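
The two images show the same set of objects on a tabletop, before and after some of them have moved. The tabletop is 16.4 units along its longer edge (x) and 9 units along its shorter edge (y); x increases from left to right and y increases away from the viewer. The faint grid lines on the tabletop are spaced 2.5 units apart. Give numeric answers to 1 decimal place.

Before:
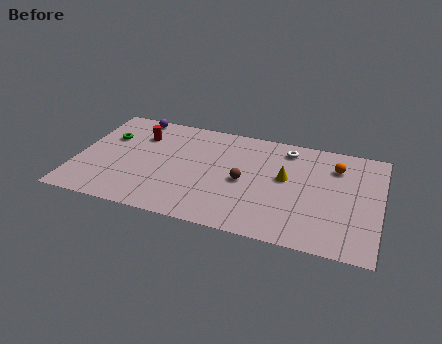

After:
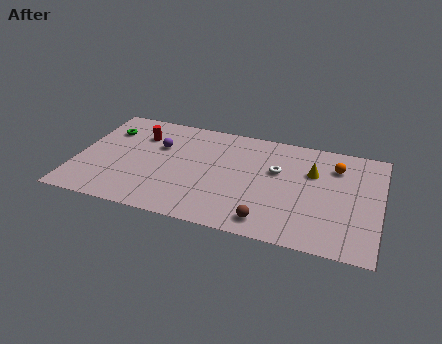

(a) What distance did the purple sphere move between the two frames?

2.8

From (2.7, 8.2) to (4.3, 5.9), the purple sphere covered √(1.6² + 2.3²) ≈ 2.8 units.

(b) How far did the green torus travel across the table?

0.6

From (1.5, 6.0) to (1.4, 6.6), the green torus covered √(0.1² + 0.6²) ≈ 0.6 units.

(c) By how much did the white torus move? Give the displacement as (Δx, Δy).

(-0.4, -2.0)

The white torus started near (11.2, 7.6) and ended near (10.8, 5.6).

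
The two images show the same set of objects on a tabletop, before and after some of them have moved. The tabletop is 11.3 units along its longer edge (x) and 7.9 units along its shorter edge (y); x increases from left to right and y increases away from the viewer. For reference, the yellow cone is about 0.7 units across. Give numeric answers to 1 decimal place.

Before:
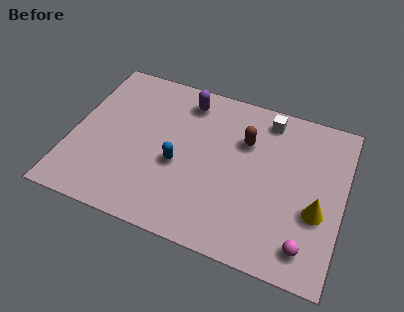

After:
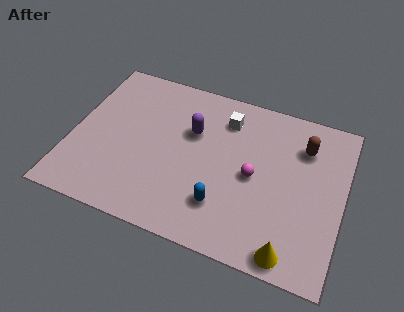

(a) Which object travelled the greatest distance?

the magenta sphere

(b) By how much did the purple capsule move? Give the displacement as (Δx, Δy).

(0.4, -1.5)

The purple capsule was at about (4.5, 6.6) and moved to about (4.9, 5.1).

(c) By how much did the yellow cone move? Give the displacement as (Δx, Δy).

(-0.9, -2.2)

From the two frames, the yellow cone sits at roughly (10.3, 3.0) before and (9.4, 0.8) after.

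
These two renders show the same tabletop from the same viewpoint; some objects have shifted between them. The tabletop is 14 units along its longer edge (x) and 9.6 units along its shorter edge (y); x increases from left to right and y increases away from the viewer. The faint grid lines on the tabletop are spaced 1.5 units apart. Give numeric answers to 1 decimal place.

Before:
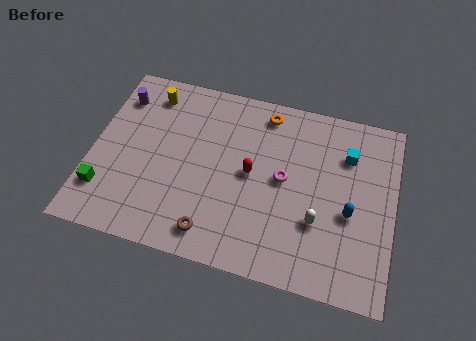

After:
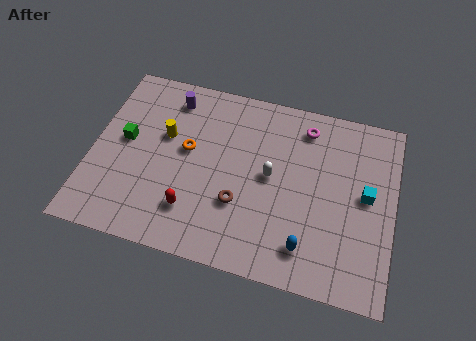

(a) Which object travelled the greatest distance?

the orange torus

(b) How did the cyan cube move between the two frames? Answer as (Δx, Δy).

(1.0, -1.9)

The cyan cube was at about (11.7, 7.0) and moved to about (12.7, 5.1).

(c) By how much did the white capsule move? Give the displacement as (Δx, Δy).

(-2.3, 1.8)

From the two frames, the white capsule sits at roughly (10.6, 3.2) before and (8.3, 5.0) after.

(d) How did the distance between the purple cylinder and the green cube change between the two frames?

-1.8

They were about 5.2 units apart before and 3.4 after — 1.8 units closer together.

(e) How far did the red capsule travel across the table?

3.6

The red capsule was near (7.4, 4.9) before and (4.9, 2.3) after, so it travelled √(2.5² + 2.6²) ≈ 3.6 units.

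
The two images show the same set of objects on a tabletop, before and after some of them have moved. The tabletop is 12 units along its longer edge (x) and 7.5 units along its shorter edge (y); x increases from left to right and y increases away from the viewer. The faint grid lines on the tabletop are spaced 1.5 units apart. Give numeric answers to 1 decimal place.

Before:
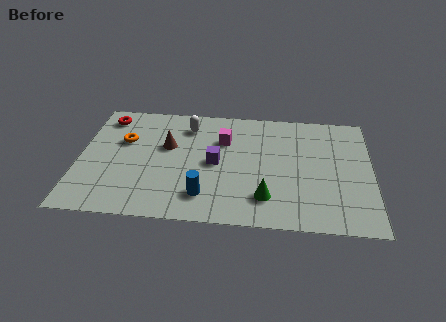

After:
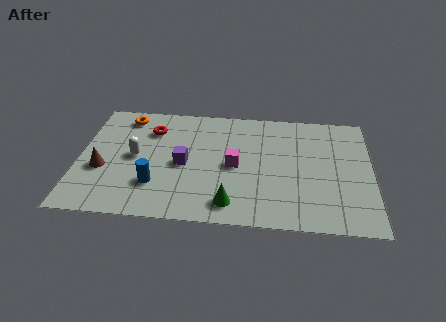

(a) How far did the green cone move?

1.5

The green cone moved from about (7.7, 1.7) to (6.3, 1.2), a distance of √(1.4² + 0.5²) ≈ 1.5.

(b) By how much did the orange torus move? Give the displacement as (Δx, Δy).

(0.0, 1.6)

The orange torus started near (1.8, 4.8) and ended near (1.8, 6.4).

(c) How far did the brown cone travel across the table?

3.1

The brown cone was near (3.6, 4.6) before and (1.0, 2.9) after, so it travelled √(2.6² + 1.7²) ≈ 3.1 units.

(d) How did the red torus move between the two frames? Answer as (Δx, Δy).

(1.9, -0.7)

From the two frames, the red torus sits at roughly (1.0, 6.3) before and (2.9, 5.6) after.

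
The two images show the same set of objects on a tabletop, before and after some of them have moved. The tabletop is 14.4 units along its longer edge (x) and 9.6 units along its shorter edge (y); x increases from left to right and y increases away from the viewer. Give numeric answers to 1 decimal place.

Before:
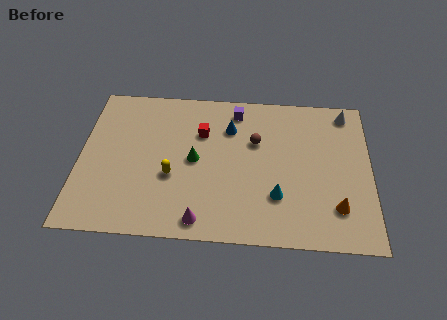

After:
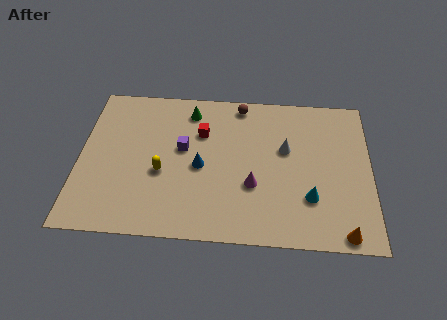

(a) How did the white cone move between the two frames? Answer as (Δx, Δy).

(-3.0, -2.6)

From the two frames, the white cone sits at roughly (13.2, 8.4) before and (10.2, 5.8) after.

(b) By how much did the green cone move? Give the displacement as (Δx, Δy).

(-0.3, 3.2)

From the two frames, the green cone sits at roughly (5.7, 4.8) before and (5.4, 8.0) after.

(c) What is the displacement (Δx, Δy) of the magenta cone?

(2.5, 2.3)

The magenta cone started near (6.1, 1.1) and ended near (8.6, 3.4).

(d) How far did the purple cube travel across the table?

3.7

From (7.7, 8.2) to (5.1, 5.5), the purple cube covered √(2.6² + 2.7²) ≈ 3.7 units.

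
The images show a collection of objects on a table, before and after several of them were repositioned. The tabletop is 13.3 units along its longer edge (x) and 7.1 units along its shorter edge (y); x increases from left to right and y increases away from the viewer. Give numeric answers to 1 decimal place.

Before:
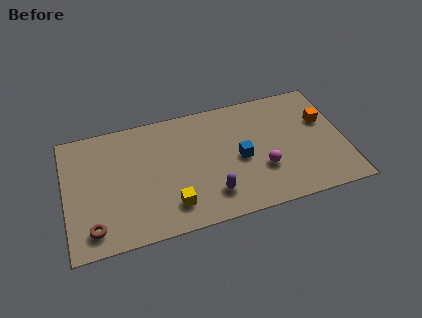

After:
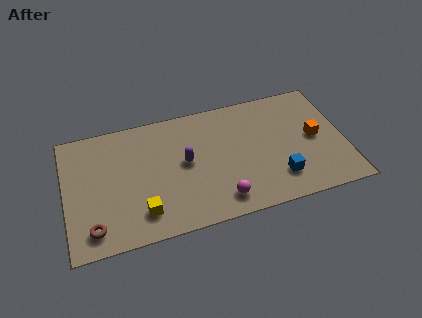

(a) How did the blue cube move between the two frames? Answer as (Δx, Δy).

(1.7, -1.6)

The blue cube started near (8.3, 3.3) and ended near (10.0, 1.7).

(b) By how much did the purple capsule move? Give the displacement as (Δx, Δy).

(-1.1, 2.2)

The purple capsule was at about (6.8, 1.6) and moved to about (5.7, 3.8).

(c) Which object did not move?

the brown torus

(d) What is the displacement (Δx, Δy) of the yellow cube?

(-1.4, 0.0)

The yellow cube was at about (4.9, 1.5) and moved to about (3.5, 1.5).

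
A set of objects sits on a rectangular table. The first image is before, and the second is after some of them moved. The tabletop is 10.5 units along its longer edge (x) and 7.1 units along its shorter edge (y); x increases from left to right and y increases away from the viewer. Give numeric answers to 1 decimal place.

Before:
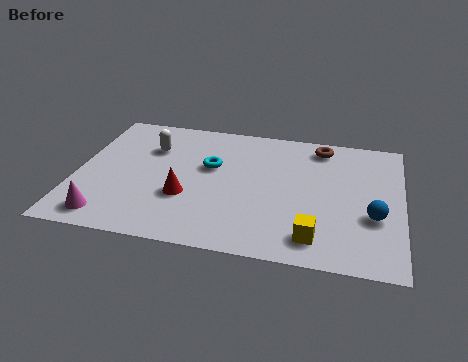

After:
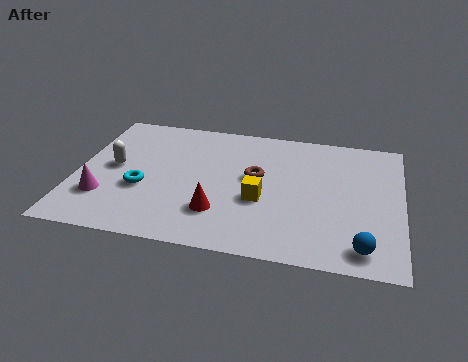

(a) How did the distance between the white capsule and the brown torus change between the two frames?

-1.0

The distance was about 5.6 in the first image and 4.6 in the second, so they moved 1.0 units closer together.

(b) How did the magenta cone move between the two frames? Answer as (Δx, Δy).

(-0.2, 1.0)

From the two frames, the magenta cone sits at roughly (1.2, 1.0) before and (1.0, 2.0) after.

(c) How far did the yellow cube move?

2.4

The yellow cube was near (7.8, 1.2) before and (6.0, 2.8) after, so it travelled √(1.8² + 1.6²) ≈ 2.4 units.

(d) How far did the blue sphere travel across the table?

1.6

From (9.6, 2.6) to (9.3, 1.0), the blue sphere covered √(0.3² + 1.6²) ≈ 1.6 units.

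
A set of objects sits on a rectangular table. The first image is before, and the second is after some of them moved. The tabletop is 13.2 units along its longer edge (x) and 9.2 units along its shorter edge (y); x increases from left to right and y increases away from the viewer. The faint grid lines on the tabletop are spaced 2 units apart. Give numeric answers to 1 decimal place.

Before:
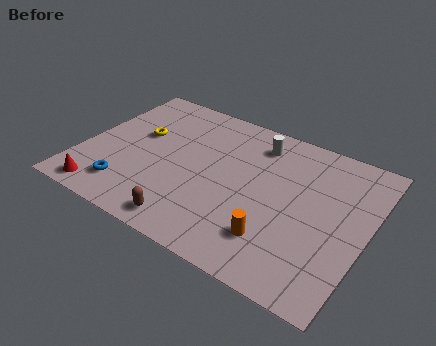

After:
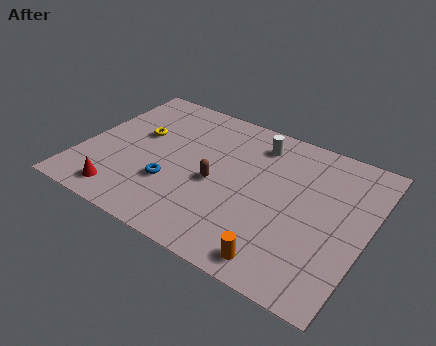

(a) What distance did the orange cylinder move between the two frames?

1.2

The orange cylinder was near (9.4, 2.2) before and (9.8, 1.1) after, so it travelled √(0.4² + 1.1²) ≈ 1.2 units.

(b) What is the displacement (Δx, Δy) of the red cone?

(0.9, 0.3)

From the two frames, the red cone sits at roughly (1.5, 1.0) before and (2.4, 1.3) after.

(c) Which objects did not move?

the white cylinder and the yellow torus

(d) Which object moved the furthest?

the brown capsule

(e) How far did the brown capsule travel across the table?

3.1

From (5.6, 1.1) to (6.3, 4.1), the brown capsule covered √(0.7² + 3.0²) ≈ 3.1 units.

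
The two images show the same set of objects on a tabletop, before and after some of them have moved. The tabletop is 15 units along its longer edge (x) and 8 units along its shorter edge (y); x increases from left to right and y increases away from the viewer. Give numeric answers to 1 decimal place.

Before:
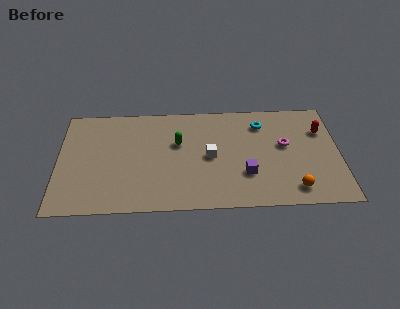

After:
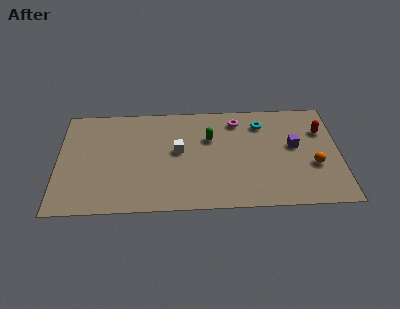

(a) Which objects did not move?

the cyan torus and the red capsule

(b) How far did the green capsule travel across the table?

1.7

The green capsule moved from about (6.4, 5.0) to (8.1, 5.3), a distance of √(1.7² + 0.3²) ≈ 1.7.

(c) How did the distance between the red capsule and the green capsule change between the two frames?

-1.7

Before: roughly 7.7 units apart; after: 6.0. That's 1.7 units closer together.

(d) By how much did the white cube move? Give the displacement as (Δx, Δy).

(-1.7, 0.5)

The white cube was at about (8.1, 3.9) and moved to about (6.4, 4.4).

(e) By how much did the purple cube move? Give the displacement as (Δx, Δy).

(2.6, 2.0)

From the two frames, the purple cube sits at roughly (10.0, 2.5) before and (12.6, 4.5) after.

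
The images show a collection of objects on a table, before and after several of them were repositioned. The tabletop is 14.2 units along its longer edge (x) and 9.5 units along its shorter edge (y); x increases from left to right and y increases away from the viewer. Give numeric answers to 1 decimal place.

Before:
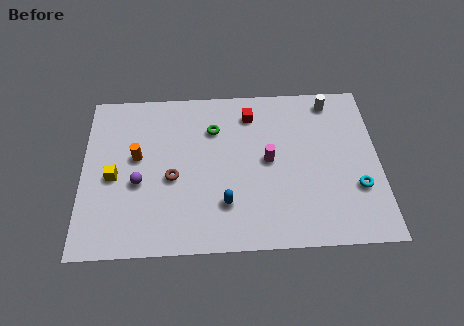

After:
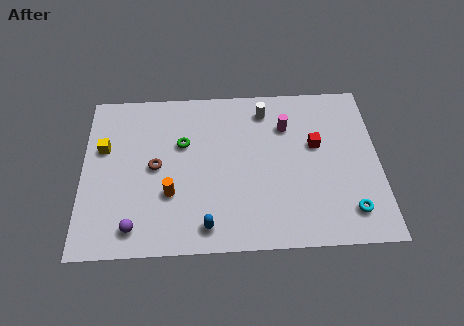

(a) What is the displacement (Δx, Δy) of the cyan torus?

(-0.4, -1.3)

The cyan torus started near (13.1, 3.1) and ended near (12.7, 1.8).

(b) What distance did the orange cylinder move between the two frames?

2.7

From (2.6, 5.4) to (4.2, 3.2), the orange cylinder covered √(1.6² + 2.2²) ≈ 2.7 units.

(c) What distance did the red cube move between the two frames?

3.7

The red cube moved from about (8.1, 7.7) to (11.2, 5.7), a distance of √(3.1² + 2.0²) ≈ 3.7.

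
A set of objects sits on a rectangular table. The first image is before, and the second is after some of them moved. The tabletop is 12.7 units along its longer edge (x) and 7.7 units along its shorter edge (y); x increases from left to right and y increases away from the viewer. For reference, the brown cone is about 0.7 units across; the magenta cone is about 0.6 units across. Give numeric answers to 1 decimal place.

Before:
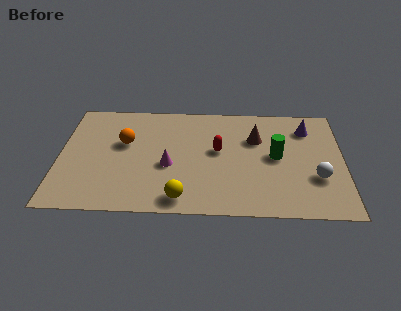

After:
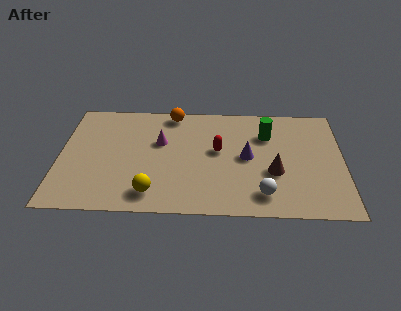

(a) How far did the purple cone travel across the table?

3.4

The purple cone was near (11.1, 6.0) before and (8.4, 3.9) after, so it travelled √(2.7² + 2.1²) ≈ 3.4 units.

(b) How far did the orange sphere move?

3.0

The orange sphere was near (2.9, 4.7) before and (5.0, 6.9) after, so it travelled √(2.1² + 2.2²) ≈ 3.0 units.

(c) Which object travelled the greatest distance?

the purple cone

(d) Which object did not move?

the red capsule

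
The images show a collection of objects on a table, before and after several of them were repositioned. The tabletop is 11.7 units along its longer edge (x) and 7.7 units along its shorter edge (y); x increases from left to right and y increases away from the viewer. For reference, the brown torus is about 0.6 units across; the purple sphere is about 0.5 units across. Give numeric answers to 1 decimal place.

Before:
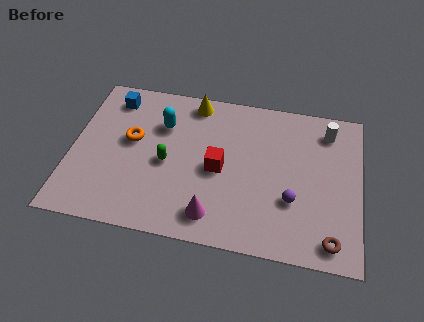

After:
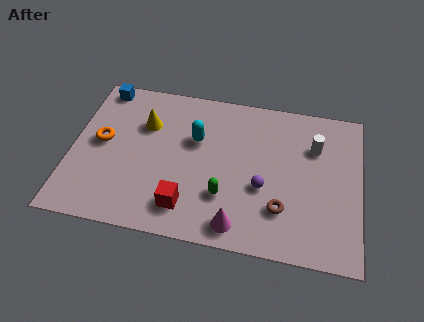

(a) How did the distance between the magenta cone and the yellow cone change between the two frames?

+0.3

Before: roughly 5.6 units apart; after: 5.9. That's 0.3 units further apart.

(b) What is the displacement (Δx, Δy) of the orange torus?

(-1.2, -0.3)

The orange torus started near (2.4, 4.4) and ended near (1.2, 4.1).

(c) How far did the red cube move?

2.4

From (6.0, 3.6) to (4.8, 1.5), the red cube covered √(1.2² + 2.1²) ≈ 2.4 units.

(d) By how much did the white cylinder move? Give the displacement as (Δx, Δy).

(-0.5, -0.9)

The white cylinder was at about (10.3, 6.3) and moved to about (9.8, 5.4).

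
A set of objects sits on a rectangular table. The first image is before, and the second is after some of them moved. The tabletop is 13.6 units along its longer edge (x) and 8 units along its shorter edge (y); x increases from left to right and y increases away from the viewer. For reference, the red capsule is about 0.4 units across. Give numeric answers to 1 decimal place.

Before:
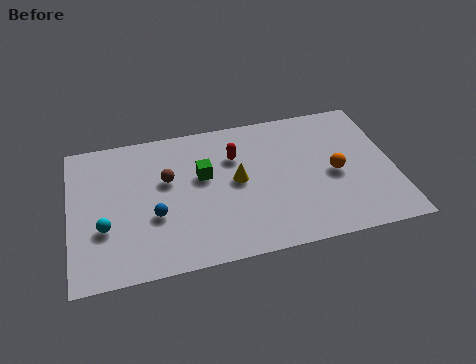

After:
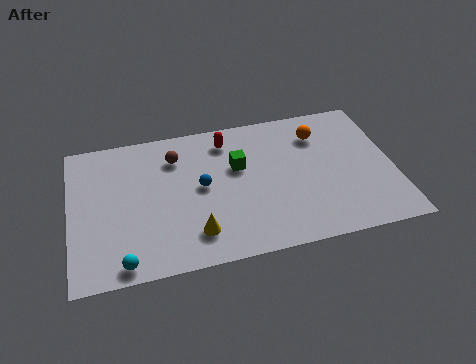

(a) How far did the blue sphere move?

2.3

The blue sphere was near (3.5, 3.0) before and (5.5, 4.2) after, so it travelled √(2.0² + 1.2²) ≈ 2.3 units.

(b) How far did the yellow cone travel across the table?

3.1

From (7.0, 4.2) to (5.1, 1.7), the yellow cone covered √(1.9² + 2.5²) ≈ 3.1 units.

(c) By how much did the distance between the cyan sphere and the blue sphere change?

+2.7

They were about 2.1 units apart before and 4.8 after — 2.7 units further apart.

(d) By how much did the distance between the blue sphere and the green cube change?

-1.0

The distance was about 2.8 in the first image and 1.8 in the second, so they moved 1.0 units closer together.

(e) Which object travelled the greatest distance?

the yellow cone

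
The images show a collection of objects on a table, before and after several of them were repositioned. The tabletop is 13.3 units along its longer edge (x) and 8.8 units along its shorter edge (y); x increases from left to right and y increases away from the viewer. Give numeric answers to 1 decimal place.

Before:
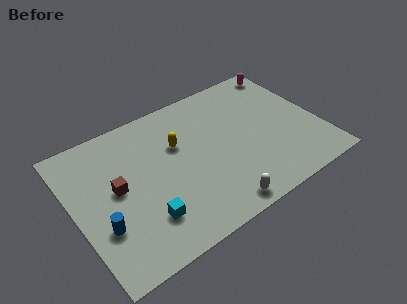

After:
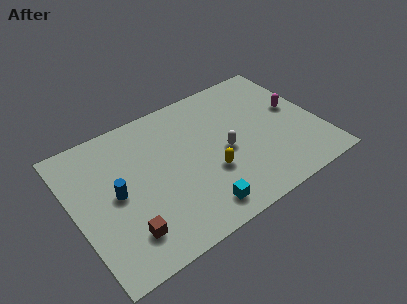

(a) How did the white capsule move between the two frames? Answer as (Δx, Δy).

(1.0, 3.1)

The white capsule started near (7.1, 0.9) and ended near (8.1, 4.0).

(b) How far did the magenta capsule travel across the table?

2.9

From (12.4, 7.8) to (12.2, 4.9), the magenta capsule covered √(0.2² + 2.9²) ≈ 2.9 units.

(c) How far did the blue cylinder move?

1.8

The blue cylinder moved from about (1.2, 2.9) to (2.2, 4.4), a distance of √(1.0² + 1.5²) ≈ 1.8.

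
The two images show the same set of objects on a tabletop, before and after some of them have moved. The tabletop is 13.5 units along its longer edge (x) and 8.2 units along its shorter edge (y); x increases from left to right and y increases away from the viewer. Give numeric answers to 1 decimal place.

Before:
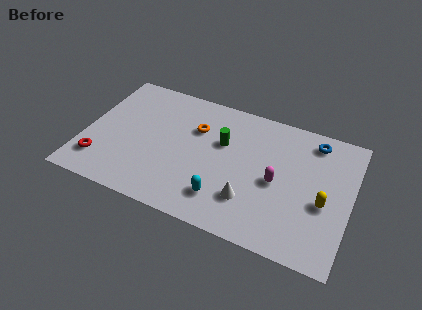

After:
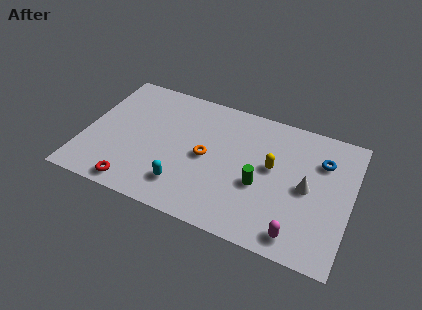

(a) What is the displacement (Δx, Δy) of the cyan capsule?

(-2.0, 0.0)

The cyan capsule started near (7.3, 1.8) and ended near (5.3, 1.8).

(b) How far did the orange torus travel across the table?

1.7

From (5.5, 5.6) to (6.2, 4.0), the orange torus covered √(0.7² + 1.6²) ≈ 1.7 units.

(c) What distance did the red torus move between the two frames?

2.1

From (1.0, 1.8) to (2.9, 0.9), the red torus covered √(1.9² + 0.9²) ≈ 2.1 units.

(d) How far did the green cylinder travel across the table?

2.8

From (6.9, 5.2) to (9.0, 3.3), the green cylinder covered √(2.1² + 1.9²) ≈ 2.8 units.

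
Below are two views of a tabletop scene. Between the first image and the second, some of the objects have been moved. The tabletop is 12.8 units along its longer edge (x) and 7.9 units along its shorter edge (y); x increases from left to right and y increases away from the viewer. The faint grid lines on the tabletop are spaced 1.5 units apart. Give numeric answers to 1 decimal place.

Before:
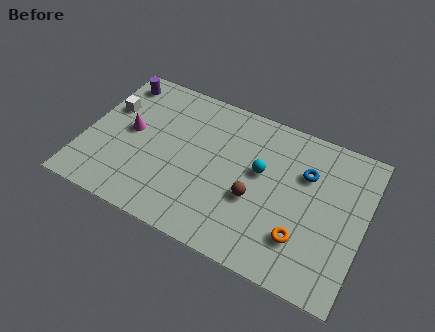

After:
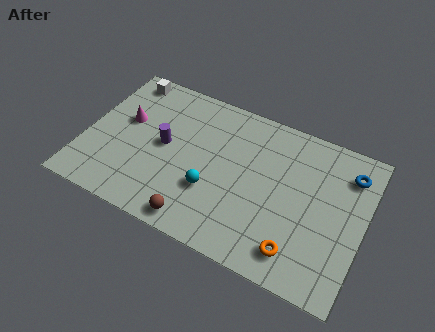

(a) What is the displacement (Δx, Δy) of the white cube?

(0.4, 1.9)

The white cube was at about (0.9, 5.1) and moved to about (1.3, 7.0).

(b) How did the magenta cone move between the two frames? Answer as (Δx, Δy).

(-0.3, 0.5)

The magenta cone started near (2.0, 4.2) and ended near (1.7, 4.7).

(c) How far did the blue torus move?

2.1

From (10.0, 5.4) to (11.9, 6.2), the blue torus covered √(1.9² + 0.8²) ≈ 2.1 units.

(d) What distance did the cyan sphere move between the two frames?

2.8

The cyan sphere moved from about (8.0, 4.6) to (6.0, 2.7), a distance of √(2.0² + 1.9²) ≈ 2.8.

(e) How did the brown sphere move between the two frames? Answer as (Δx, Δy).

(-2.3, -2.2)

The brown sphere was at about (7.9, 3.1) and moved to about (5.6, 0.9).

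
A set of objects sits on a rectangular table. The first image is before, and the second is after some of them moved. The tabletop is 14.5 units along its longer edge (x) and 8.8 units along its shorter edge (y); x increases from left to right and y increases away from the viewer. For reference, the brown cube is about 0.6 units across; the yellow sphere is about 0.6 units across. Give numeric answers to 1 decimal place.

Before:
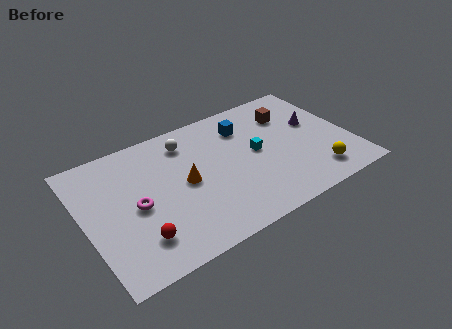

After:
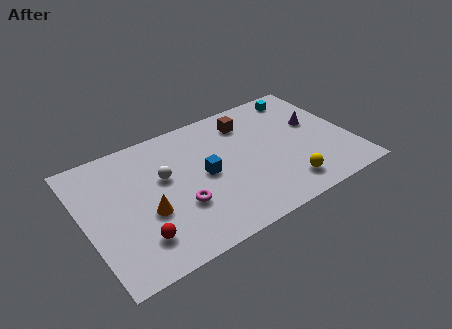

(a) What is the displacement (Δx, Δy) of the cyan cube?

(3.1, 3.0)

The cyan cube was at about (9.4, 4.6) and moved to about (12.5, 7.6).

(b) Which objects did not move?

the purple cone and the red sphere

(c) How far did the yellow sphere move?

1.7

The yellow sphere was near (12.2, 1.6) before and (10.5, 1.6) after, so it travelled √(1.7² + 0.0²) ≈ 1.7 units.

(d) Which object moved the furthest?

the cyan cube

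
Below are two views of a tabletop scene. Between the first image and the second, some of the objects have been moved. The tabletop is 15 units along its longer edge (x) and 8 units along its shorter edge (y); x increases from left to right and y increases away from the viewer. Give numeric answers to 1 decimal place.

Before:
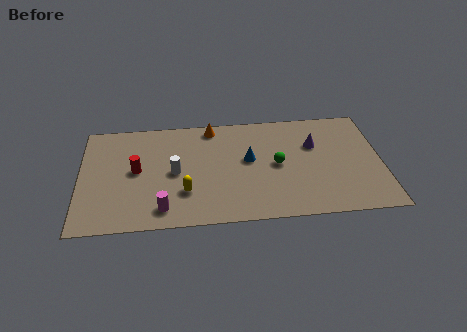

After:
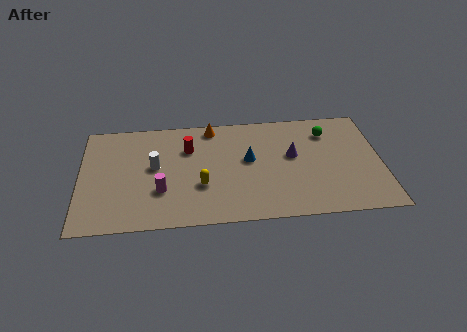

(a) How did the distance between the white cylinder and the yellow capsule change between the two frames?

+1.2

The distance was about 1.6 in the first image and 2.8 in the second, so they moved 1.2 units further apart.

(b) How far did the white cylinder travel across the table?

1.1

The white cylinder was near (4.7, 3.9) before and (3.7, 4.4) after, so it travelled √(1.0² + 0.5²) ≈ 1.1 units.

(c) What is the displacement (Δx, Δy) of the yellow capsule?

(0.8, 0.4)

The yellow capsule started near (5.2, 2.4) and ended near (6.0, 2.8).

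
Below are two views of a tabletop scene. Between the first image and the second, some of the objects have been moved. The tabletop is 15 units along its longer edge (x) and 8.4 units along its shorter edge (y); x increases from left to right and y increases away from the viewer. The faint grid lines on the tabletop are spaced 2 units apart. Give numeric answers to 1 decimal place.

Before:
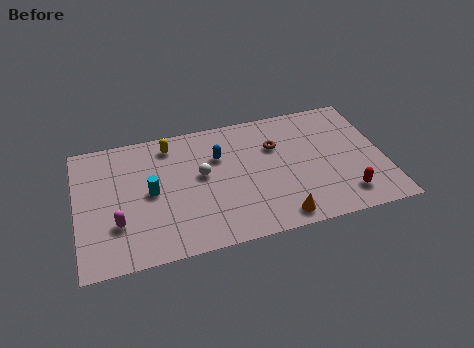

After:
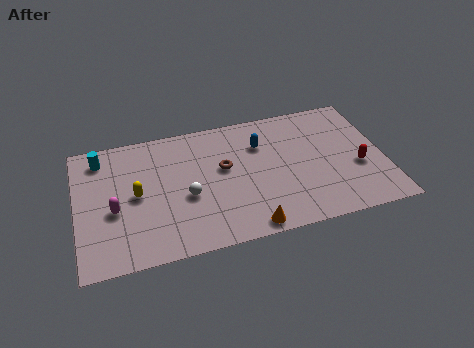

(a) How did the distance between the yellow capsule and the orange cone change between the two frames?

-1.6

The distance was about 7.8 in the first image and 6.2 in the second, so they moved 1.6 units closer together.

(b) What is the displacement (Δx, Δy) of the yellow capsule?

(-1.8, -2.9)

The yellow capsule was at about (4.7, 7.1) and moved to about (2.9, 4.2).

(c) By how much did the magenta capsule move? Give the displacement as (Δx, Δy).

(-0.1, 0.9)

The magenta capsule was at about (1.9, 2.6) and moved to about (1.8, 3.5).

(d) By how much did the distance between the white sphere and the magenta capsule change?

-1.2

Before: roughly 4.7 units apart; after: 3.5. That's 1.2 units closer together.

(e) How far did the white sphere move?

1.4

The white sphere moved from about (6.1, 4.7) to (5.3, 3.5), a distance of √(0.8² + 1.2²) ≈ 1.4.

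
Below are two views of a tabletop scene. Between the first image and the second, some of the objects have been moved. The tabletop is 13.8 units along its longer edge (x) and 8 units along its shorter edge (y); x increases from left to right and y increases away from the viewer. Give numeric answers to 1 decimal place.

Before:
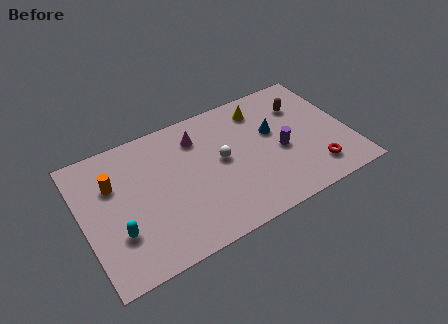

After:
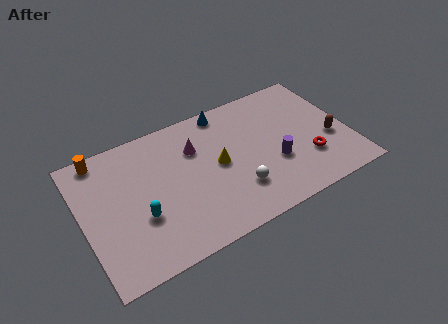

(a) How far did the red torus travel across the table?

0.8

The red torus moved from about (11.7, 1.6) to (11.5, 2.4), a distance of √(0.2² + 0.8²) ≈ 0.8.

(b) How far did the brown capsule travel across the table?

2.9

From (11.7, 5.8) to (12.8, 3.1), the brown capsule covered √(1.1² + 2.7²) ≈ 2.9 units.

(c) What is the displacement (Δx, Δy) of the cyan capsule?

(1.2, 0.4)

The cyan capsule started near (1.6, 2.5) and ended near (2.8, 2.9).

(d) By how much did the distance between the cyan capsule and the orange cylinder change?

+1.7

Before: roughly 2.9 units apart; after: 4.6. That's 1.7 units further apart.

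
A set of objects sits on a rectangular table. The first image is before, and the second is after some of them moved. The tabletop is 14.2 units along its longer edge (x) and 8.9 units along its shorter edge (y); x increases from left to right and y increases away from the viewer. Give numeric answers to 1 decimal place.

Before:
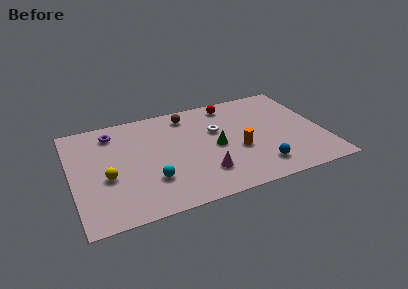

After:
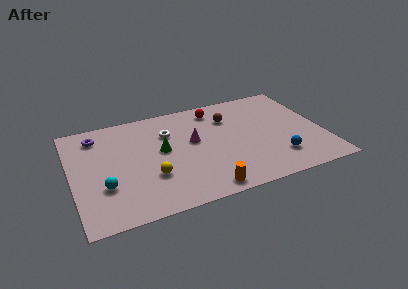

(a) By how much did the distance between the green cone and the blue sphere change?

+3.6

The distance was about 3.3 in the first image and 6.9 in the second, so they moved 3.6 units further apart.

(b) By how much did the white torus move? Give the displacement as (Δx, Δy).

(-2.7, 0.7)

The white torus was at about (8.3, 5.6) and moved to about (5.6, 6.3).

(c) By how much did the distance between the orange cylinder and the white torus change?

+3.3

They were about 2.3 units apart before and 5.6 after — 3.3 units further apart.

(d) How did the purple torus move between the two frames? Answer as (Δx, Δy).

(-0.9, 0.0)

From the two frames, the purple torus sits at roughly (2.5, 7.3) before and (1.6, 7.3) after.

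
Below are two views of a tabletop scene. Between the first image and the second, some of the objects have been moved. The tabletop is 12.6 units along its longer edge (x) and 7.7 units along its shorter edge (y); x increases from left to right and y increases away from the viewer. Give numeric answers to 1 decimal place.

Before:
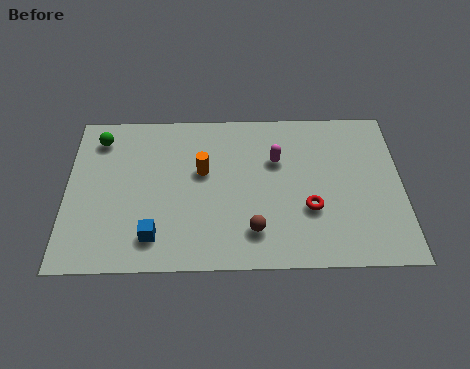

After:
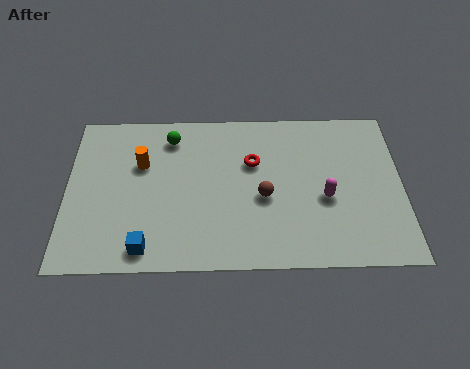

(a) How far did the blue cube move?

0.6

The blue cube was near (3.3, 1.5) before and (3.0, 1.0) after, so it travelled √(0.3² + 0.5²) ≈ 0.6 units.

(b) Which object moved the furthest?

the red torus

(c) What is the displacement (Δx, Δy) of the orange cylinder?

(-2.3, 0.4)

From the two frames, the orange cylinder sits at roughly (5.1, 4.6) before and (2.8, 5.0) after.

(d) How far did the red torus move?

3.1

The red torus moved from about (9.1, 2.7) to (7.0, 5.0), a distance of √(2.1² + 2.3²) ≈ 3.1.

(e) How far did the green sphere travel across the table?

2.7

From (1.2, 6.3) to (3.9, 6.3), the green sphere covered √(2.7² + 0.0²) ≈ 2.7 units.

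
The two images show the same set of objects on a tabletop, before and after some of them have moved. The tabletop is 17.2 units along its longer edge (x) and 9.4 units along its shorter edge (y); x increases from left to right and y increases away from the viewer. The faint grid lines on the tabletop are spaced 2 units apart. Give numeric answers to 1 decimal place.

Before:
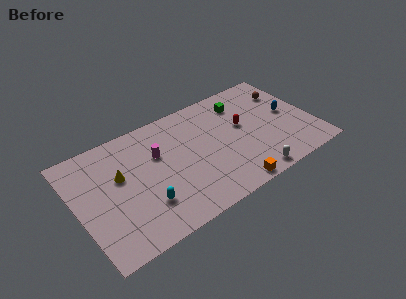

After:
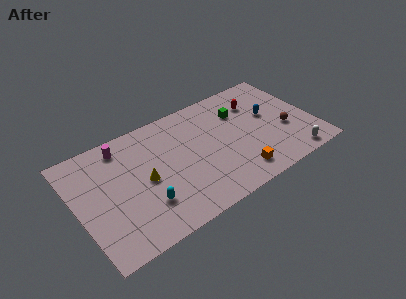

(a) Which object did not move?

the cyan capsule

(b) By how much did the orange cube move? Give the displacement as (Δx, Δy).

(0.7, 0.8)

From the two frames, the orange cube sits at roughly (10.4, 0.8) before and (11.1, 1.6) after.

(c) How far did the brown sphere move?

3.4

The brown sphere was near (15.8, 6.9) before and (15.1, 3.6) after, so it travelled √(0.7² + 3.3²) ≈ 3.4 units.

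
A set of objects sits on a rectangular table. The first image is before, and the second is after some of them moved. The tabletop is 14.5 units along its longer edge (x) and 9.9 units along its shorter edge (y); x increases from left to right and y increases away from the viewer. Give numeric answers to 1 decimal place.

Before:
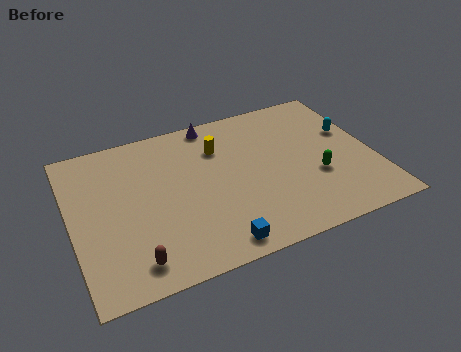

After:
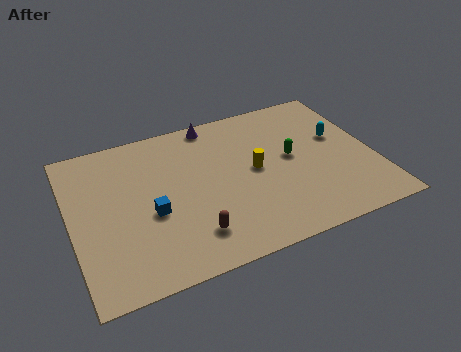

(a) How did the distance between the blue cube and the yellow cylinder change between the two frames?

-1.0

Before: roughly 6.2 units apart; after: 5.2. That's 1.0 units closer together.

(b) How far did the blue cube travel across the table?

4.0

The blue cube was near (6.4, 1.1) before and (3.7, 4.1) after, so it travelled √(2.7² + 3.0²) ≈ 4.0 units.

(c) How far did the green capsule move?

2.0

From (11.6, 3.6) to (10.6, 5.3), the green capsule covered √(1.0² + 1.7²) ≈ 2.0 units.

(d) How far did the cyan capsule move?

0.6

The cyan capsule was near (13.6, 6.1) before and (13.0, 5.9) after, so it travelled √(0.6² + 0.2²) ≈ 0.6 units.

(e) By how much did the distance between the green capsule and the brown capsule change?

-3.1

They were about 9.2 units apart before and 6.1 after — 3.1 units closer together.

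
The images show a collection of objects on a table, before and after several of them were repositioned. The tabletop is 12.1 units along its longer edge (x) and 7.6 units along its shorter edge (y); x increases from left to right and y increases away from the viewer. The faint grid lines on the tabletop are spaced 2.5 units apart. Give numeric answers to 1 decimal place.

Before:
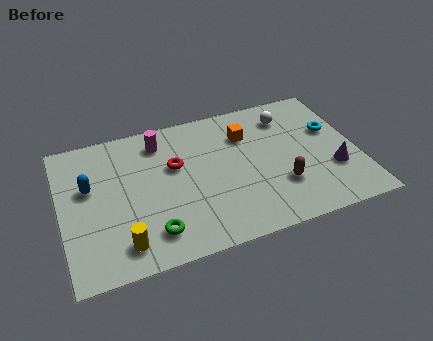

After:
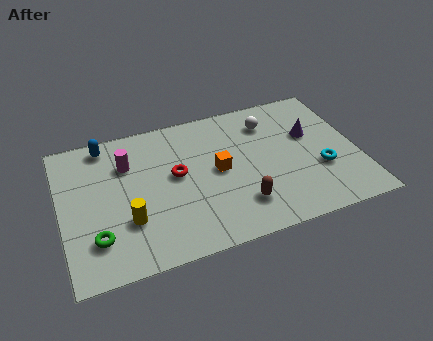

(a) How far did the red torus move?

0.5

From (4.7, 4.7) to (4.7, 4.2), the red torus covered √(0.0² + 0.5²) ≈ 0.5 units.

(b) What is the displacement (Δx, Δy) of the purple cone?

(-0.7, 2.2)

From the two frames, the purple cone sits at roughly (11.0, 2.5) before and (10.3, 4.7) after.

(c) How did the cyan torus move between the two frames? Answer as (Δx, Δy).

(-0.7, -2.0)

From the two frames, the cyan torus sits at roughly (11.2, 4.7) before and (10.5, 2.7) after.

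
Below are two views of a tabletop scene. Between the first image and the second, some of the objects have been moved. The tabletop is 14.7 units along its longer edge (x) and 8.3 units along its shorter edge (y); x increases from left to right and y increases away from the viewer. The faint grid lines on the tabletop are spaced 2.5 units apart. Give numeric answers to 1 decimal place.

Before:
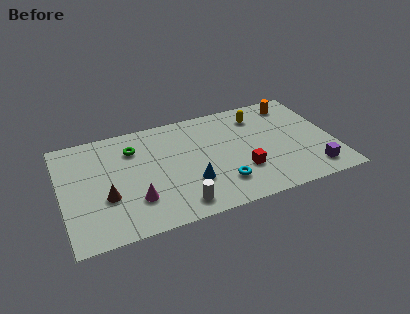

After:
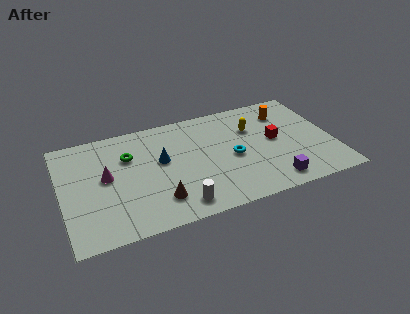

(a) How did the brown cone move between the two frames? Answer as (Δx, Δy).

(2.7, -1.1)

From the two frames, the brown cone sits at roughly (2.3, 3.0) before and (5.0, 1.9) after.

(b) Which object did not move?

the white cylinder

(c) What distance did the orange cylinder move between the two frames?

0.8

From (12.9, 7.0) to (12.4, 6.4), the orange cylinder covered √(0.5² + 0.6²) ≈ 0.8 units.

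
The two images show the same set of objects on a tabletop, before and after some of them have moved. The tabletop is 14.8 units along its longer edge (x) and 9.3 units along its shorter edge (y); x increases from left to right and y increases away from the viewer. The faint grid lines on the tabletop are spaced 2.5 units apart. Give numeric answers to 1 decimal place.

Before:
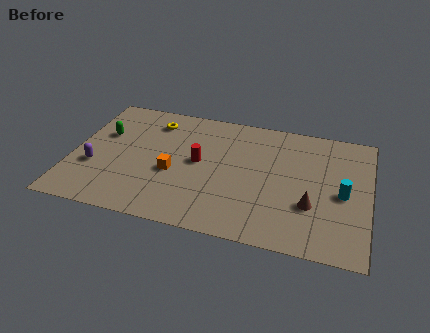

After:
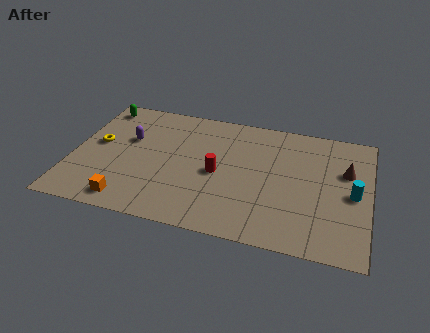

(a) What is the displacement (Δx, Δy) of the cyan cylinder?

(0.5, 0.1)

The cyan cylinder started near (13.5, 4.3) and ended near (14.0, 4.4).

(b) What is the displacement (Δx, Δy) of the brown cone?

(1.6, 2.9)

From the two frames, the brown cone sits at roughly (12.0, 3.1) before and (13.6, 6.0) after.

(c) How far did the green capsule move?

2.2

The green capsule moved from about (1.4, 5.9) to (1.0, 8.1), a distance of √(0.4² + 2.2²) ≈ 2.2.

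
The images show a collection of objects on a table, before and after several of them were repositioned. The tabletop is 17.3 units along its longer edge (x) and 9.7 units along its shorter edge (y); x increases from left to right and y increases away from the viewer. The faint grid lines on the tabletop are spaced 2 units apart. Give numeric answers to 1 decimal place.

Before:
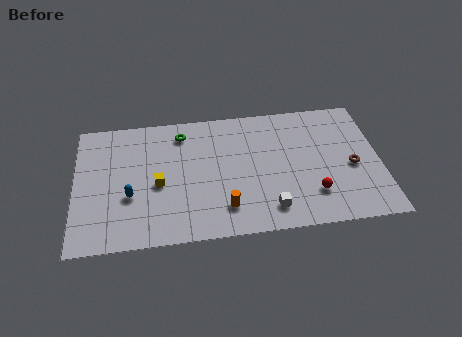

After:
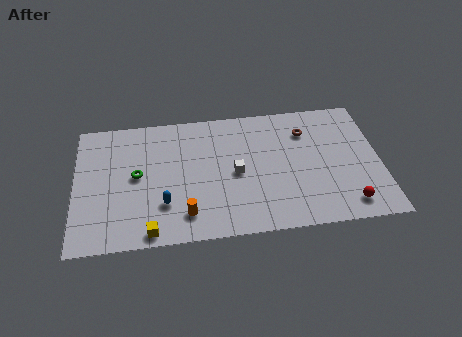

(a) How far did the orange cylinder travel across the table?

2.2

The orange cylinder was near (8.4, 2.1) before and (6.2, 1.9) after, so it travelled √(2.2² + 0.2²) ≈ 2.2 units.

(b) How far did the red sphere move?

2.1

From (13.4, 2.5) to (15.3, 1.5), the red sphere covered √(1.9² + 1.0²) ≈ 2.1 units.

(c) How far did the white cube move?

3.4

The white cube was near (10.9, 1.7) before and (9.1, 4.6) after, so it travelled √(1.8² + 2.9²) ≈ 3.4 units.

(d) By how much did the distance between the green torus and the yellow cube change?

+0.3

The distance was about 4.0 in the first image and 4.3 in the second, so they moved 0.3 units further apart.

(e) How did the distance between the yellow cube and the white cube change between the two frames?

-0.6

They were about 6.7 units apart before and 6.1 after — 0.6 units closer together.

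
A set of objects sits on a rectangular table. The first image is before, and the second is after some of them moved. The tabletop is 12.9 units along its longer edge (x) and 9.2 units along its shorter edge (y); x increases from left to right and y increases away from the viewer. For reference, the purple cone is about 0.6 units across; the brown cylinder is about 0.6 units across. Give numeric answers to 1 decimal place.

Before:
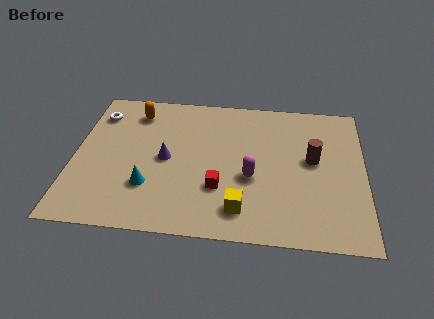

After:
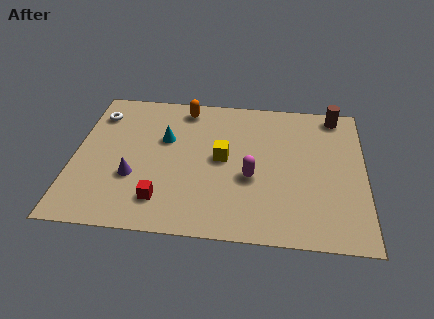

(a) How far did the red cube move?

2.7

The red cube moved from about (6.5, 2.9) to (4.0, 1.9), a distance of √(2.5² + 1.0²) ≈ 2.7.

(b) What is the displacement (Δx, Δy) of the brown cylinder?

(1.0, 3.1)

From the two frames, the brown cylinder sits at roughly (10.6, 5.1) before and (11.6, 8.2) after.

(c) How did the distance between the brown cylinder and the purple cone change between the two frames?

+3.7

They were about 6.5 units apart before and 10.2 after — 3.7 units further apart.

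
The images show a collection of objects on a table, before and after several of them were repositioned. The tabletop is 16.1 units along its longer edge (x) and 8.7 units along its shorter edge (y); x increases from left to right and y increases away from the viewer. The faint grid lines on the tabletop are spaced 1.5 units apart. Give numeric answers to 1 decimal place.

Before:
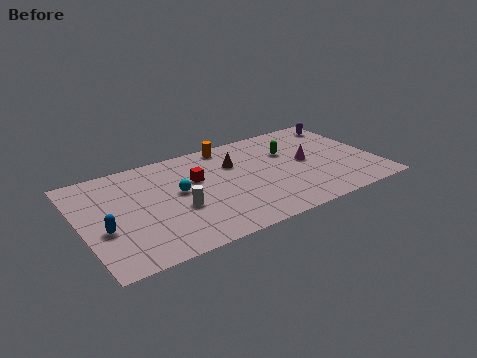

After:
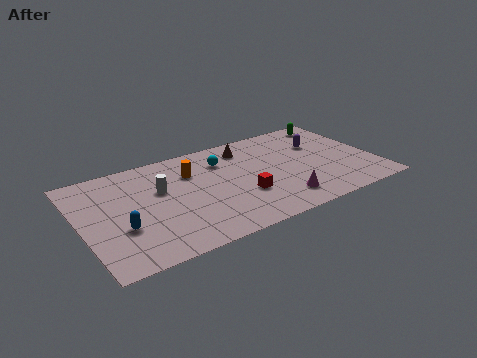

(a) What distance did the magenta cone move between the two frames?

3.4

The magenta cone was near (12.4, 4.5) before and (10.5, 1.7) after, so it travelled √(1.9² + 2.8²) ≈ 3.4 units.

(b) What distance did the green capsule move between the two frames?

3.5

The green capsule was near (11.6, 5.8) before and (14.6, 7.6) after, so it travelled √(3.0² + 1.8²) ≈ 3.5 units.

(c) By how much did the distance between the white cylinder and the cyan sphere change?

+2.4

Before: roughly 1.4 units apart; after: 3.8. That's 2.4 units further apart.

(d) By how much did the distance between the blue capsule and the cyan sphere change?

+2.5

They were about 4.4 units apart before and 6.9 after — 2.5 units further apart.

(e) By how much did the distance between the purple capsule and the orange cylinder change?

+0.6

Before: roughly 6.6 units apart; after: 7.2. That's 0.6 units further apart.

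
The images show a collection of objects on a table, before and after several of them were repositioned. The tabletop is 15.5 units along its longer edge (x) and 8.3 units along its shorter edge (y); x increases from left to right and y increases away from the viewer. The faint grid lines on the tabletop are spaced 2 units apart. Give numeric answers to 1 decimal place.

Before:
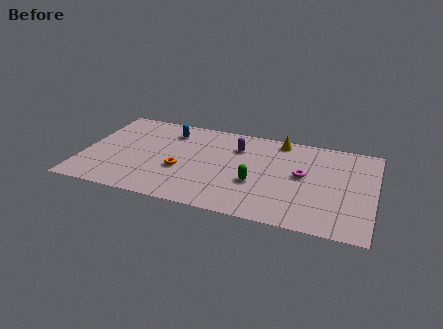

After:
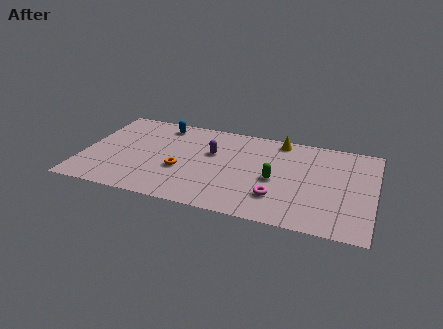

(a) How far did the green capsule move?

1.2

From (9.3, 3.1) to (10.3, 3.7), the green capsule covered √(1.0² + 0.6²) ≈ 1.2 units.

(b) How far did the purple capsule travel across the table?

1.6

The purple capsule was near (8.1, 6.1) before and (6.8, 5.2) after, so it travelled √(1.3² + 0.9²) ≈ 1.6 units.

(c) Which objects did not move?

the orange torus and the yellow cone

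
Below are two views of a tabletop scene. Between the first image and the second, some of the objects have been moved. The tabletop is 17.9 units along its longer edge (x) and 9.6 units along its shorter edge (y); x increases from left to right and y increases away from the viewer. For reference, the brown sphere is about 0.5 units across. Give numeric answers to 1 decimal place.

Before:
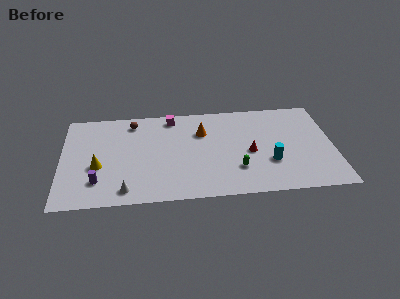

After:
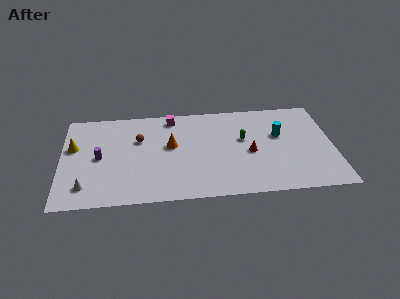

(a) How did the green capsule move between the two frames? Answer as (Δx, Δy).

(0.5, 3.0)

The green capsule started near (11.5, 2.7) and ended near (12.0, 5.7).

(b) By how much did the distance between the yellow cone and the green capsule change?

+2.0

Before: roughly 9.2 units apart; after: 11.2. That's 2.0 units further apart.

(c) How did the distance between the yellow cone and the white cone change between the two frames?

+1.0

Before: roughly 3.1 units apart; after: 4.1. That's 1.0 units further apart.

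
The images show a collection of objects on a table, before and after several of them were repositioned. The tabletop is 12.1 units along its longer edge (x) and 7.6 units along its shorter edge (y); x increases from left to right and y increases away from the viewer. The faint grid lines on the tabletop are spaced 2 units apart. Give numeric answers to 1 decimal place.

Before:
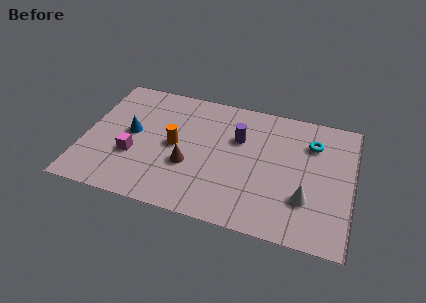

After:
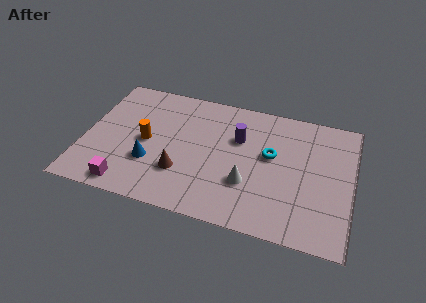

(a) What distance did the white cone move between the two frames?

2.6

The white cone was near (10.1, 2.3) before and (7.5, 2.5) after, so it travelled √(2.6² + 0.2²) ≈ 2.6 units.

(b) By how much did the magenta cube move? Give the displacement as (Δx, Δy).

(-0.1, -1.8)

The magenta cube started near (2.3, 2.7) and ended near (2.2, 0.9).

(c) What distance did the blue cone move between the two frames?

1.8

From (2.1, 4.0) to (3.1, 2.5), the blue cone covered √(1.0² + 1.5²) ≈ 1.8 units.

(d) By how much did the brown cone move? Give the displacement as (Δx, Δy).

(-0.3, -0.5)

From the two frames, the brown cone sits at roughly (4.8, 2.8) before and (4.5, 2.3) after.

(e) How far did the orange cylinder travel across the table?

1.3

The orange cylinder was near (4.1, 3.8) before and (2.8, 3.7) after, so it travelled √(1.3² + 0.1²) ≈ 1.3 units.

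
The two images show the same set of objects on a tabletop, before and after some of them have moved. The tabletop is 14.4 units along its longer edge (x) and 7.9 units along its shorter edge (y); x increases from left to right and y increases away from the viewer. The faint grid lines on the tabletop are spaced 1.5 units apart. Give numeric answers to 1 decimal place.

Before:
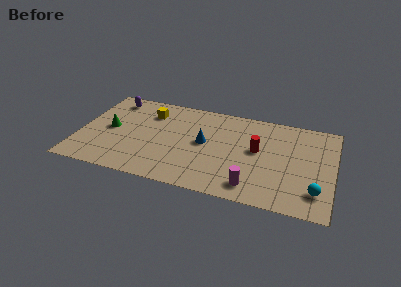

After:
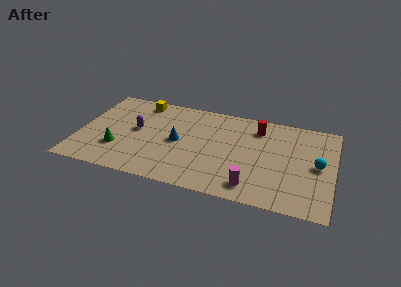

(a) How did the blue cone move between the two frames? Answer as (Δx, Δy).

(-1.5, -0.3)

The blue cone was at about (7.1, 4.2) and moved to about (5.6, 3.9).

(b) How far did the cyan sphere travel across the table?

2.2

The cyan sphere was near (13.5, 1.8) before and (13.5, 4.0) after, so it travelled √(0.0² + 2.2²) ≈ 2.2 units.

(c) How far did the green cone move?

1.7

The green cone was near (1.7, 4.0) before and (2.3, 2.4) after, so it travelled √(0.6² + 1.6²) ≈ 1.7 units.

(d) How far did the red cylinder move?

1.9

The red cylinder moved from about (10.1, 4.4) to (10.0, 6.3), a distance of √(0.1² + 1.9²) ≈ 1.9.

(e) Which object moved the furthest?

the purple capsule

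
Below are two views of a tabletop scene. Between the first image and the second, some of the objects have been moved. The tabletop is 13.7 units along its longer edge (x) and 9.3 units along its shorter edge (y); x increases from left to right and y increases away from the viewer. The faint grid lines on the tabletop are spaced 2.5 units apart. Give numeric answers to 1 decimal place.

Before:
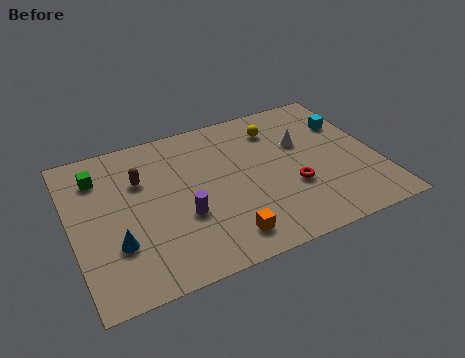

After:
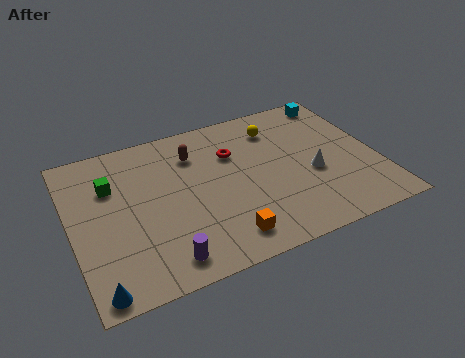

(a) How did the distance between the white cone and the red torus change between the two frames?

+1.5

Before: roughly 2.7 units apart; after: 4.2. That's 1.5 units further apart.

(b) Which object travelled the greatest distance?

the red torus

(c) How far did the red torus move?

3.9

From (9.7, 3.3) to (7.4, 6.4), the red torus covered √(2.3² + 3.1²) ≈ 3.9 units.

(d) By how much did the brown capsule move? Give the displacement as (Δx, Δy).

(2.5, 0.7)

From the two frames, the brown capsule sits at roughly (3.2, 6.3) before and (5.7, 7.0) after.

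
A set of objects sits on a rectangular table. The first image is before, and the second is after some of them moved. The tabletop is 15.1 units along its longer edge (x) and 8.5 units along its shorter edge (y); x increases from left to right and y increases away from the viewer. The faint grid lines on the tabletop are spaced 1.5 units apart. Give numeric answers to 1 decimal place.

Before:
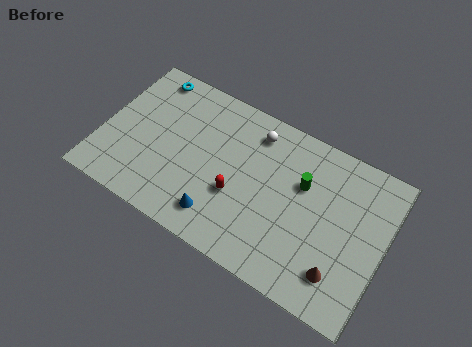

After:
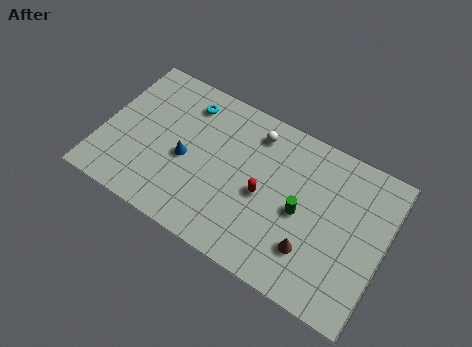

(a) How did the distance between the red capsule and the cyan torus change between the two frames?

-1.5

They were about 7.0 units apart before and 5.5 after — 1.5 units closer together.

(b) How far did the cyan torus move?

2.3

From (1.9, 7.5) to (4.1, 6.9), the cyan torus covered √(2.2² + 0.6²) ≈ 2.3 units.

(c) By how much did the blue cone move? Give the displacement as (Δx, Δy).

(-2.2, 2.2)

The blue cone started near (6.7, 1.6) and ended near (4.5, 3.8).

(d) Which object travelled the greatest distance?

the blue cone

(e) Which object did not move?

the white sphere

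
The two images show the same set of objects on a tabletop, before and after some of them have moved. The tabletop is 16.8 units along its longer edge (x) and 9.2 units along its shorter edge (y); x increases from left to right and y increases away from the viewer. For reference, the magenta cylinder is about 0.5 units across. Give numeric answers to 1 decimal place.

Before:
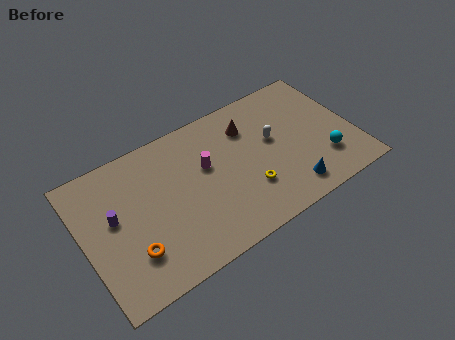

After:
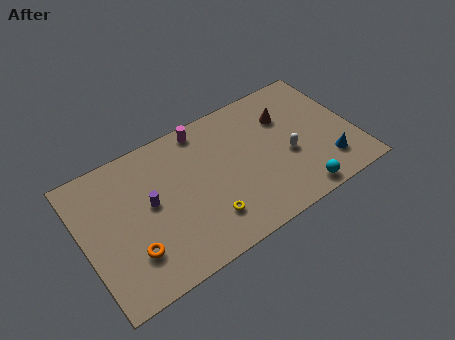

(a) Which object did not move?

the orange torus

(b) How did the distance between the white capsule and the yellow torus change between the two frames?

+2.4

Before: roughly 3.2 units apart; after: 5.6. That's 2.4 units further apart.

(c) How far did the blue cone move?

2.6

The blue cone was near (12.3, 1.5) before and (14.8, 2.1) after, so it travelled √(2.5² + 0.6²) ≈ 2.6 units.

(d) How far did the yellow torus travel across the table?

2.8

The yellow torus moved from about (9.9, 2.8) to (7.2, 2.2), a distance of √(2.7² + 0.6²) ≈ 2.8.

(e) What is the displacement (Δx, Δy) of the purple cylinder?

(2.2, -0.2)

The purple cylinder started near (1.9, 5.2) and ended near (4.1, 5.0).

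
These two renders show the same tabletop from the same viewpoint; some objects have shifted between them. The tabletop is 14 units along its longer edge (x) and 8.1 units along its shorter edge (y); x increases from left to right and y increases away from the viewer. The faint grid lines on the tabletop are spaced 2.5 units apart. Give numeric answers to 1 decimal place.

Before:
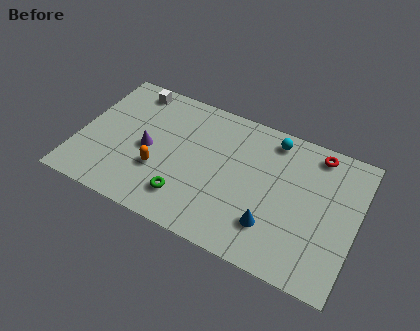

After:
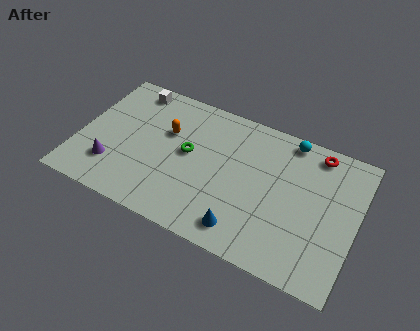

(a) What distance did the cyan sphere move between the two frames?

0.9

The cyan sphere moved from about (9.5, 7.0) to (10.3, 7.3), a distance of √(0.8² + 0.3²) ≈ 0.9.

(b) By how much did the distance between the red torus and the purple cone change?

+2.2

Before: roughly 8.8 units apart; after: 11.0. That's 2.2 units further apart.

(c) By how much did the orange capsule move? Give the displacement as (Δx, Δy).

(0.1, 2.4)

The orange capsule was at about (4.2, 2.8) and moved to about (4.3, 5.2).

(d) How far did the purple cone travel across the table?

2.3

From (3.5, 3.8) to (1.9, 2.1), the purple cone covered √(1.6² + 1.7²) ≈ 2.3 units.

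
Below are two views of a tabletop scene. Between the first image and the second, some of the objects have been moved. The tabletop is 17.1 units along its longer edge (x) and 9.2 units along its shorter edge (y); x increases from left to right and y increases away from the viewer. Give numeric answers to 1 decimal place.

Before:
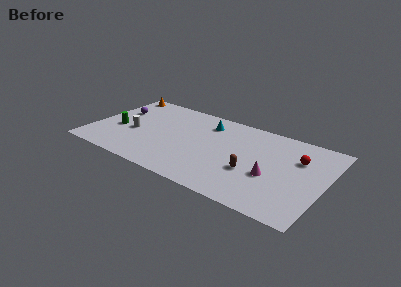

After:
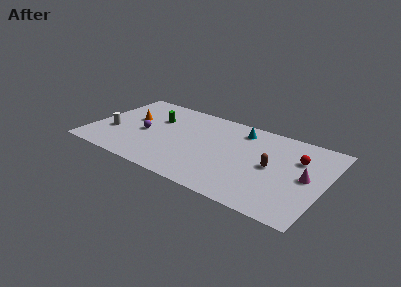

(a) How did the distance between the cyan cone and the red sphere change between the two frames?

-2.4

They were about 7.0 units apart before and 4.6 after — 2.4 units closer together.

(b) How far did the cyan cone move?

2.5

The cyan cone was near (8.1, 7.3) before and (10.6, 7.6) after, so it travelled √(2.5² + 0.3²) ≈ 2.5 units.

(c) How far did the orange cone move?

3.3

The orange cone was near (1.1, 8.3) before and (2.7, 5.4) after, so it travelled √(1.6² + 2.9²) ≈ 3.3 units.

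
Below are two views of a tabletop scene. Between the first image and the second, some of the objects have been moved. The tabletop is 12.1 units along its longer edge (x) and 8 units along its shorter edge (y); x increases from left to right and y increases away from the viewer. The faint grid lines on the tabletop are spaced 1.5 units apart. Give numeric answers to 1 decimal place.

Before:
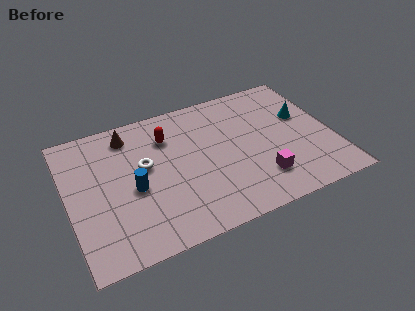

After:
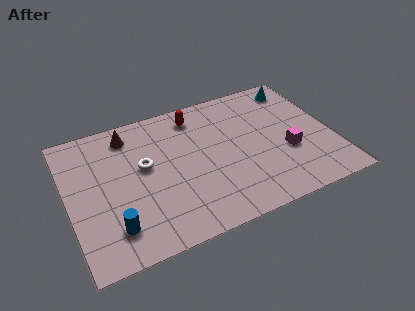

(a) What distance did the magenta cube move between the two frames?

1.8

From (8.5, 1.9) to (9.9, 3.0), the magenta cube covered √(1.4² + 1.1²) ≈ 1.8 units.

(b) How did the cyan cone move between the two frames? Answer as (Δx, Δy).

(0.0, 1.9)

The cyan cone started near (10.9, 4.9) and ended near (10.9, 6.8).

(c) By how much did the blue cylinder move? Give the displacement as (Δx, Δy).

(-1.1, -1.8)

The blue cylinder was at about (2.9, 3.5) and moved to about (1.8, 1.7).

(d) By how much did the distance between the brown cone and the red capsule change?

+1.2

They were about 1.9 units apart before and 3.1 after — 1.2 units further apart.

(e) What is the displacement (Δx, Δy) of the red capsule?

(1.4, 0.8)

The red capsule started near (4.7, 5.9) and ended near (6.1, 6.7).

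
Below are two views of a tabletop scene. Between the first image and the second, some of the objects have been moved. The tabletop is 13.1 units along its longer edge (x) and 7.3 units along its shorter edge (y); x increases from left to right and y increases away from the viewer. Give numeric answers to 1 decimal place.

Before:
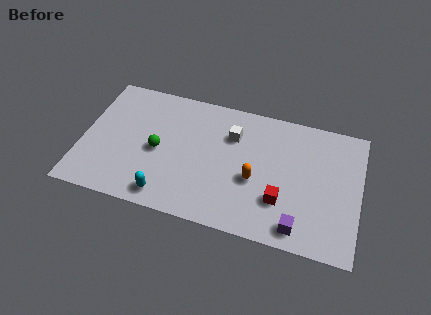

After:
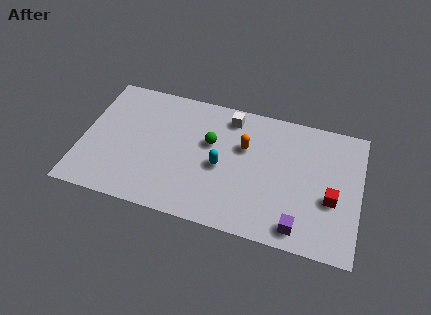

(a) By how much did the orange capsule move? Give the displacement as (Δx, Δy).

(-0.6, 1.7)

The orange capsule started near (8.2, 3.0) and ended near (7.6, 4.7).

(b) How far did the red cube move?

2.4

From (9.5, 2.2) to (11.8, 2.9), the red cube covered √(2.3² + 0.7²) ≈ 2.4 units.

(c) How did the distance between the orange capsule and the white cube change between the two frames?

-0.8

They were about 2.5 units apart before and 1.7 after — 0.8 units closer together.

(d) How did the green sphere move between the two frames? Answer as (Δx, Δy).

(2.4, 1.1)

From the two frames, the green sphere sits at roughly (3.6, 3.4) before and (6.0, 4.5) after.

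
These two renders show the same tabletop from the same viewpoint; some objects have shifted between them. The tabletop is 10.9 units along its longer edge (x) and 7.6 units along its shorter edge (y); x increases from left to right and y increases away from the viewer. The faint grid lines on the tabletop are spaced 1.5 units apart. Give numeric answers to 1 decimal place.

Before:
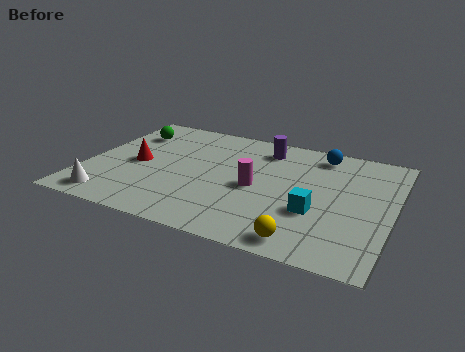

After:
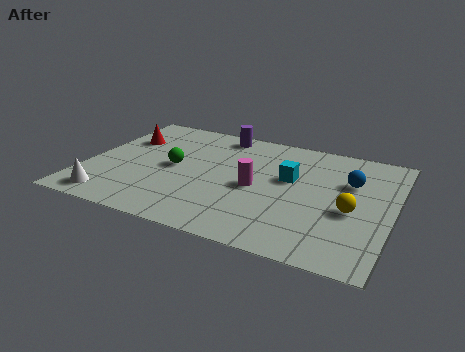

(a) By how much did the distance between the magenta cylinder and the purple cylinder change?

+0.9

The distance was about 2.7 in the first image and 3.6 in the second, so they moved 0.9 units further apart.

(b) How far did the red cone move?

1.7

The red cone moved from about (1.8, 3.6) to (1.1, 5.2), a distance of √(0.7² + 1.6²) ≈ 1.7.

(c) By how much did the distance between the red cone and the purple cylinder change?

-1.4

The distance was about 5.0 in the first image and 3.6 in the second, so they moved 1.4 units closer together.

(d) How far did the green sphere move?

2.7

The green sphere moved from about (1.2, 5.7) to (3.1, 3.8), a distance of √(1.9² + 1.9²) ≈ 2.7.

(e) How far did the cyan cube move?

2.1

The cyan cube moved from about (8.3, 2.7) to (7.2, 4.5), a distance of √(1.1² + 1.8²) ≈ 2.1.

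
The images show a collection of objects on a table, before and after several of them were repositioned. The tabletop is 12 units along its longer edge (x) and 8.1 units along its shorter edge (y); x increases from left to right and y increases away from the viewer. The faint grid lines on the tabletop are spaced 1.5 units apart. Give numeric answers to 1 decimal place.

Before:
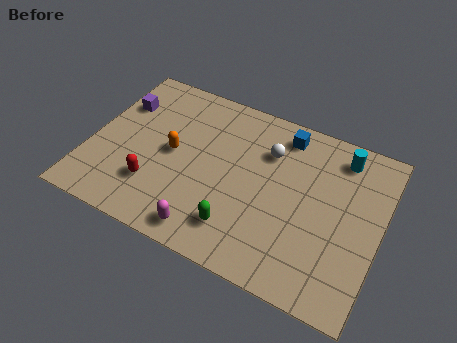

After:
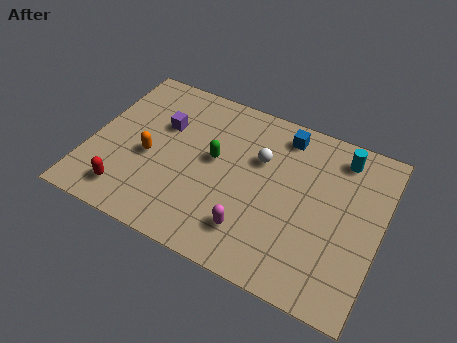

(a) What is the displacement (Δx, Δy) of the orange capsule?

(-0.9, -0.6)

The orange capsule started near (3.4, 4.1) and ended near (2.5, 3.5).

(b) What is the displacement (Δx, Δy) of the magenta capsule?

(1.7, 0.8)

From the two frames, the magenta capsule sits at roughly (5.3, 1.0) before and (7.0, 1.8) after.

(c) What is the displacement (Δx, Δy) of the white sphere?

(-0.3, -0.5)

The white sphere was at about (7.2, 5.8) and moved to about (6.9, 5.3).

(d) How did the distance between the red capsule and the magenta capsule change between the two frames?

+2.4

Before: roughly 2.7 units apart; after: 5.1. That's 2.4 units further apart.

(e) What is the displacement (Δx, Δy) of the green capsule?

(-1.4, 2.8)

From the two frames, the green capsule sits at roughly (6.5, 1.7) before and (5.1, 4.5) after.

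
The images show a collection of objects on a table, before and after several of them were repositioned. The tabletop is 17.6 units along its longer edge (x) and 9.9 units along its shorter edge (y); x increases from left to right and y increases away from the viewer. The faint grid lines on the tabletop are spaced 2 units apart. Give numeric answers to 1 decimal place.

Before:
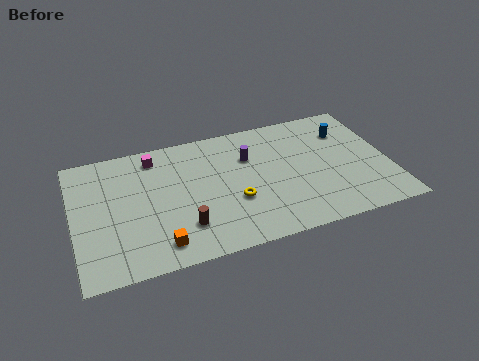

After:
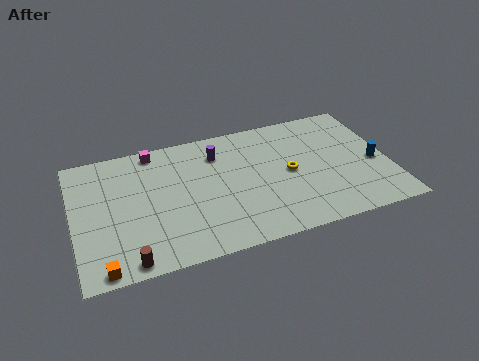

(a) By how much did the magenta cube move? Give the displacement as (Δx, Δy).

(0.0, 0.5)

From the two frames, the magenta cube sits at roughly (4.7, 8.4) before and (4.7, 8.9) after.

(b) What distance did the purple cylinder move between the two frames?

1.9

The purple cylinder moved from about (9.9, 6.8) to (8.2, 7.6), a distance of √(1.7² + 0.8²) ≈ 1.9.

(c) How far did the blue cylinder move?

3.3

The blue cylinder was near (15.5, 7.3) before and (16.8, 4.3) after, so it travelled √(1.3² + 3.0²) ≈ 3.3 units.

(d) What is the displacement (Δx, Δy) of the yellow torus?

(3.2, 1.3)

From the two frames, the yellow torus sits at roughly (8.8, 3.6) before and (12.0, 4.9) after.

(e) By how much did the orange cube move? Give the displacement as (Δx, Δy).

(-3.1, -0.8)

The orange cube started near (4.5, 1.6) and ended near (1.4, 0.8).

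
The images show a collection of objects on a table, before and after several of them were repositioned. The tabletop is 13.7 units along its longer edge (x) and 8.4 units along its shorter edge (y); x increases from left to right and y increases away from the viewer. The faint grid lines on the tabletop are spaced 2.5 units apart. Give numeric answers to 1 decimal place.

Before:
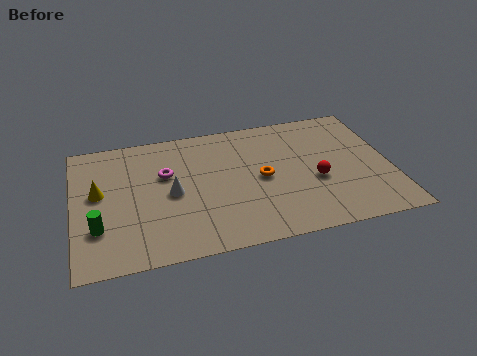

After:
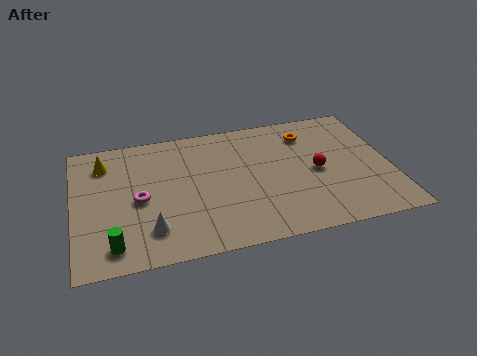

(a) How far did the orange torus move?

3.3

The orange torus was near (8.1, 4.1) before and (10.3, 6.6) after, so it travelled √(2.2² + 2.5²) ≈ 3.3 units.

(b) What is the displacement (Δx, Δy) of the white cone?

(-1.0, -2.1)

The white cone started near (4.2, 4.0) and ended near (3.2, 1.9).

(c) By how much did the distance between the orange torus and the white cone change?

+4.6

They were about 3.9 units apart before and 8.5 after — 4.6 units further apart.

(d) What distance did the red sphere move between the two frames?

0.6

The red sphere moved from about (10.4, 3.4) to (10.5, 4.0), a distance of √(0.1² + 0.6²) ≈ 0.6.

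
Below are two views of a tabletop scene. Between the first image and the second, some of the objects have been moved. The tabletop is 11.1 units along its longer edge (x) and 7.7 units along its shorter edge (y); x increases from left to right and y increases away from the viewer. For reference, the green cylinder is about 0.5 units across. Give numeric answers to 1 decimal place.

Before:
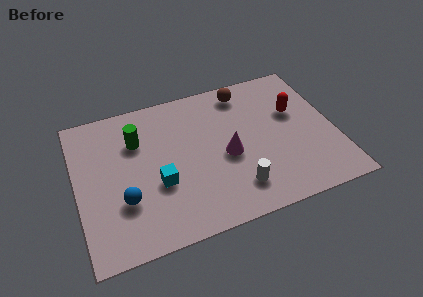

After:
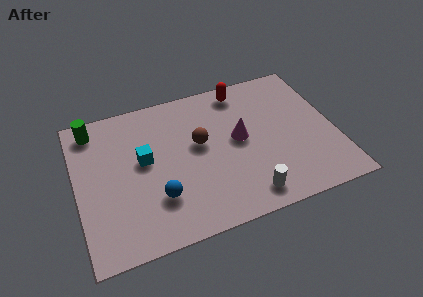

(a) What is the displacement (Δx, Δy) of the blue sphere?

(1.4, -0.3)

The blue sphere started near (1.9, 2.5) and ended near (3.3, 2.2).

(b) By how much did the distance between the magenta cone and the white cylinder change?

+1.2

They were about 1.8 units apart before and 3.0 after — 1.2 units further apart.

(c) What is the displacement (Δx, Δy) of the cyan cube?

(-0.5, 1.4)

The cyan cube was at about (3.4, 2.9) and moved to about (2.9, 4.3).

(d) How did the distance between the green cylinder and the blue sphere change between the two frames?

+2.0

Before: roughly 3.0 units apart; after: 5.0. That's 2.0 units further apart.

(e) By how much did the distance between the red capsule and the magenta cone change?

-0.8

They were about 3.4 units apart before and 2.6 after — 0.8 units closer together.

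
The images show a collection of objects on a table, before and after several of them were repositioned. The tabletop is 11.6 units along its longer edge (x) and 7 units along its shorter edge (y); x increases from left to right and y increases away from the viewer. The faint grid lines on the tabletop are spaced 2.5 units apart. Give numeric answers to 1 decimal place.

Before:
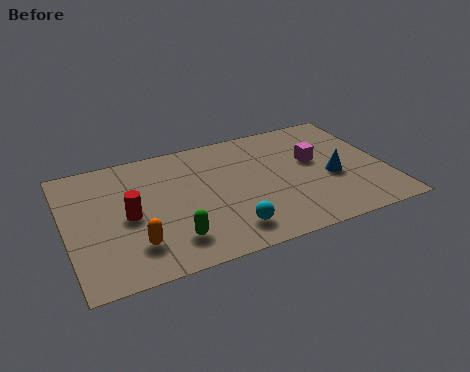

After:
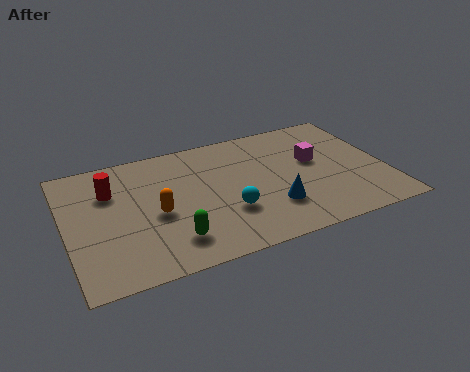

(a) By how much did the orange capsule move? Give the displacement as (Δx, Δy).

(0.9, 1.4)

The orange capsule started near (2.3, 1.7) and ended near (3.2, 3.1).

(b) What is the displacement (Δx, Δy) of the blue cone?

(-2.3, -0.9)

From the two frames, the blue cone sits at roughly (9.6, 2.9) before and (7.3, 2.0) after.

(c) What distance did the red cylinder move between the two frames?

1.7

The red cylinder was near (2.2, 3.3) before and (1.7, 4.9) after, so it travelled √(0.5² + 1.6²) ≈ 1.7 units.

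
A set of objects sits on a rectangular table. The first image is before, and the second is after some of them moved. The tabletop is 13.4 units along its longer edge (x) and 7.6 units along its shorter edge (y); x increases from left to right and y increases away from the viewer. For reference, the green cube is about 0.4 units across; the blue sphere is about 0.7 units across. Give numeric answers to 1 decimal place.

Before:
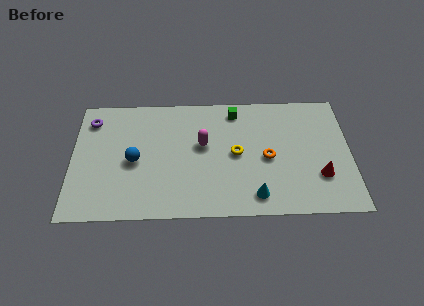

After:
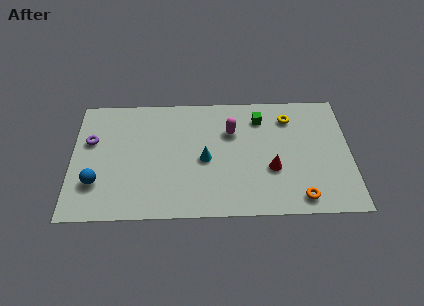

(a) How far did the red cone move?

2.4

The red cone was near (11.9, 2.3) before and (9.6, 2.8) after, so it travelled √(2.3² + 0.5²) ≈ 2.4 units.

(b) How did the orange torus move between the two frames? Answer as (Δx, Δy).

(1.5, -2.5)

From the two frames, the orange torus sits at roughly (9.4, 3.5) before and (10.9, 1.0) after.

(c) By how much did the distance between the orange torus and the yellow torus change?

+3.5

Before: roughly 1.5 units apart; after: 5.0. That's 3.5 units further apart.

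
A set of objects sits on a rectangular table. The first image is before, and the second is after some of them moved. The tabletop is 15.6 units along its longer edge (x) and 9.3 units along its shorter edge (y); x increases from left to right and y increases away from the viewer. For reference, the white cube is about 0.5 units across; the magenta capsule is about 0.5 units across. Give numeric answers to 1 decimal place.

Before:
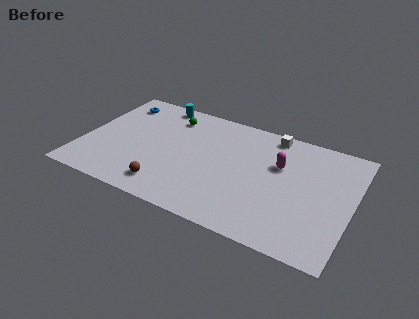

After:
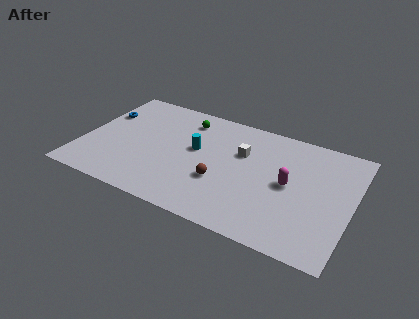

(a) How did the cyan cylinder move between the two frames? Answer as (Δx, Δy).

(2.7, -3.1)

The cyan cylinder was at about (3.8, 8.4) and moved to about (6.5, 5.3).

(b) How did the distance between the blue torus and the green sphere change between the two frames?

+1.8

The distance was about 3.2 in the first image and 5.0 in the second, so they moved 1.8 units further apart.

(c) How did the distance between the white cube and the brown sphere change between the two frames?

-5.6

They were about 8.5 units apart before and 2.9 after — 5.6 units closer together.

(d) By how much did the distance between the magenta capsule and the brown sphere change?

-3.4

The distance was about 7.4 in the first image and 4.0 in the second, so they moved 3.4 units closer together.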